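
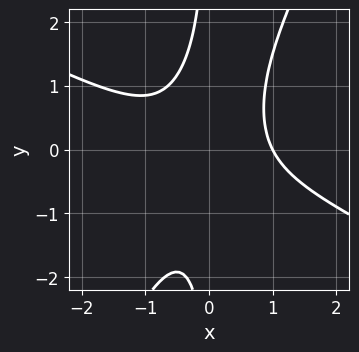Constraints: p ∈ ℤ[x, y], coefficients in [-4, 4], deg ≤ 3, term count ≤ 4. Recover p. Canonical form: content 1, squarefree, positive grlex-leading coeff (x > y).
(a) deg p = 3. The shape is more complex than any degree-2 curve.
(b) From the axis intercepts and sections: it misses every integer gridline on the y-axis; it meets the x-axis at x = 1 (among the integer gridlines).
(c) Solving for integer coefficients yields p as stated.

2*x^3 + 3*x^2*y - 2*x*y^2 - 2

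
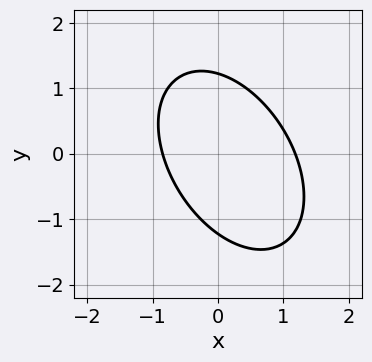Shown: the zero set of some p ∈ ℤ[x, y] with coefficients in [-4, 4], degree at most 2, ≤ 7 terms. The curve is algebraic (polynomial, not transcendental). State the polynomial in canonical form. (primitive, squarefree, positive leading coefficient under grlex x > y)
1. The degree is 2 — no degree-1 curve has this shape.
2. Matching integer coefficients to the picture gives p.

3*x^2 + 2*x*y + 2*y^2 - x - 3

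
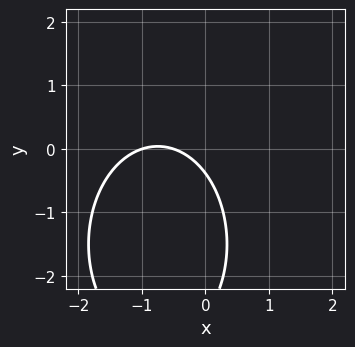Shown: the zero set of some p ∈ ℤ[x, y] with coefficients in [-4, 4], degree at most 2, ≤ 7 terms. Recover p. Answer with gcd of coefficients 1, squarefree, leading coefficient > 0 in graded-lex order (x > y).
2*x^2 + y^2 + 3*x + 3*y + 1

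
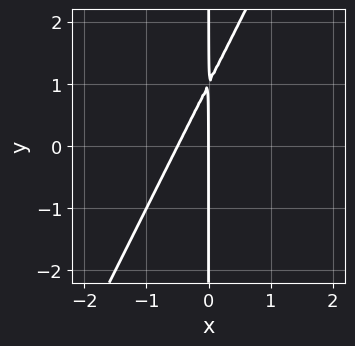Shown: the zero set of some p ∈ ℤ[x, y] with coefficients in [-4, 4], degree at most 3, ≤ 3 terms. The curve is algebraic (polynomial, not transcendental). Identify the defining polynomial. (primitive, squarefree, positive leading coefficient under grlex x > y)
2*x^2 - x*y + x

First, the degree is 2 — the shape is more complex than any degree-1 curve.
Next, reading off the gridlines: it meets the x-axis at x = 0 (among the integer gridlines); the visible y-axis segment lies entirely on the curve.
Finally, fitting integer coefficients to these (and the overall shape) gives p.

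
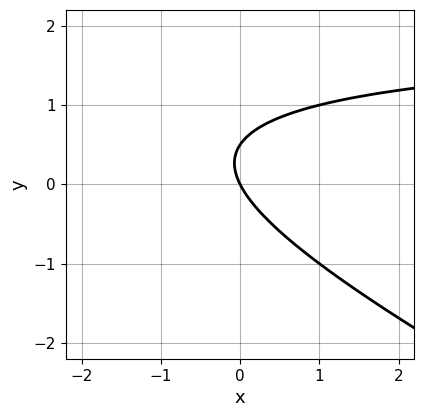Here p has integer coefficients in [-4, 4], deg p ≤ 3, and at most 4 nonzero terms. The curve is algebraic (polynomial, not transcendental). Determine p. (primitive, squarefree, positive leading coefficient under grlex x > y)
1. The degree is 2 — a generic line meets the curve in up to 2 points.
2. From the visible intercepts: it meets the x-axis at x = 0 (among the integer gridlines); one y-axis crossing is at y = 0.
3. Solving for integer coefficients yields p as stated.

x*y + 2*y^2 - 2*x - y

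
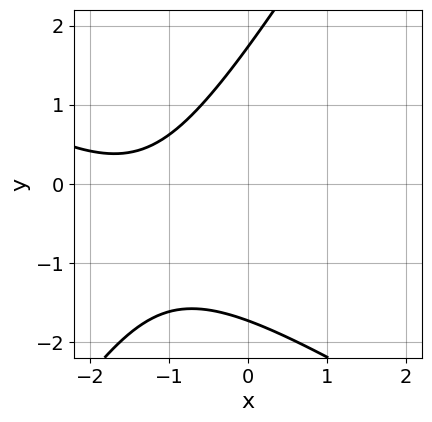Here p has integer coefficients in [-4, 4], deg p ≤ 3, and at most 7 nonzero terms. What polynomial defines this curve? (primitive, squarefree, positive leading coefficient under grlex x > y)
(a) deg p = 2.
(b) Against the integer gridlines: no x-intercept at any integer in the box.
(c) The integer polynomial consistent with all of this is the stated p.

x^2 + x*y - y^2 + 3*x + 3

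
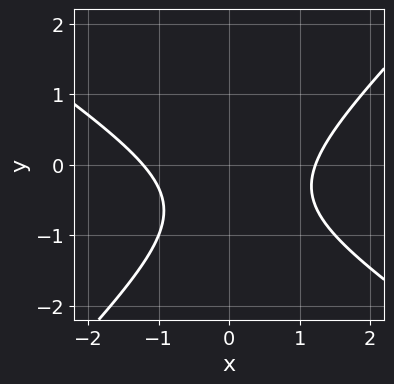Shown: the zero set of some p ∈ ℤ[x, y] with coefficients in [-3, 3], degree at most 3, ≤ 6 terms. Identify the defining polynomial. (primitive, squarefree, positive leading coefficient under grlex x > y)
(a) The degree is 2 — a generic line meets the curve in up to 2 points.
(b) Against the integer gridlines: the curve avoids every integer y-axis point in the box.
(c) Assembling these constraints gives the stated polynomial.

2*x^2 + x*y - 3*y^2 - 3*y - 3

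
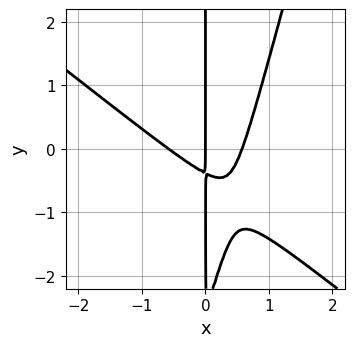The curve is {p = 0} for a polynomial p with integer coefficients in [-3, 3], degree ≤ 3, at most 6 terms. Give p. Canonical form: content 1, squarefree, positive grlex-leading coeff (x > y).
1. The degree is 3 — the shape is more complex than any degree-2 curve.
2. Checking where it meets the axes: it crosses the x-axis at the gridline x = 0; the visible y-axis segment lies entirely on the curve.
3. These observations pin down the coefficients.

3*x^3 + 3*x^2*y - x*y^2 - 3*x*y - x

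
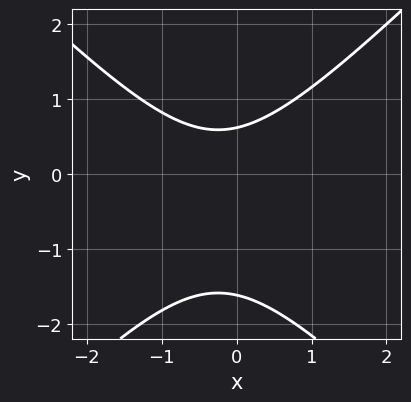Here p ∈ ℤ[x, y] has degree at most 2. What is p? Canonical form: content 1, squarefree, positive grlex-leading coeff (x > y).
2*x^2 - 2*y^2 + x - 2*y + 2

(a) deg p = 2.
(b) Observable constraints: the curve avoids every integer x-axis point in the box.
(c) Putting this together gives p.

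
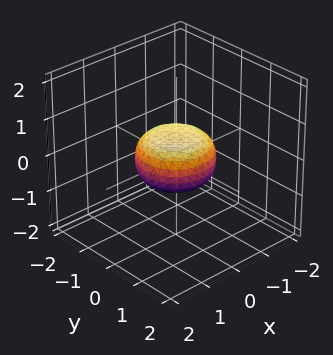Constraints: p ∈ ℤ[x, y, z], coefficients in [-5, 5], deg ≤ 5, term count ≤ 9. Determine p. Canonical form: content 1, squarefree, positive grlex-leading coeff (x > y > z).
First, the degree is 4 — the shape is more complex than any degree-3 surface.
Then, by symmetry, the z-axis is an axis of rotation, so x and y enter only as x² + y².
Then, from the axis intercepts and sections: a circular section at z = 0 has radius exactly 1; the x-axis gridline crossings are at x ∈ {-1, 1}.
Finally, matching integer coefficients to the picture gives p.

2*x^4 + 4*x^2*y^2 + 2*y^4 - x^2 - y^2 + 3*z^2 - 1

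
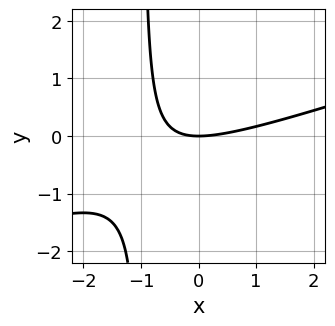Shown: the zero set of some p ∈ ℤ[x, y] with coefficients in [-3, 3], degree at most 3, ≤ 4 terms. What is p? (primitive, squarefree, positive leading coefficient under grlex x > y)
x^2 - 3*x*y - 3*y

1. The degree is 2 — the shape is more complex than any degree-1 curve.
2. Reading off the gridlines: it crosses the y-axis at the gridline y = 0; it crosses the x-axis at the gridline x = 0.
3. Solving for integer coefficients yields p as stated.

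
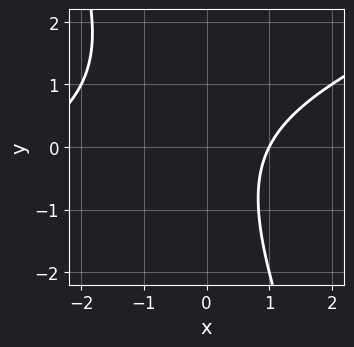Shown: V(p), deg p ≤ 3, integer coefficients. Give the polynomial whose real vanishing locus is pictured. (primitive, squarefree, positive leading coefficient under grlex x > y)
Degree: the shape is more complex than any degree-1 curve, so deg p = 2.
Against the integer gridlines: it meets the x-axis at x = 1 (among the integer gridlines); it misses every integer gridline on the y-axis.
Matching integer coefficients to the picture gives p.

x^2 - 2*x*y - y^2 + 2*x - 3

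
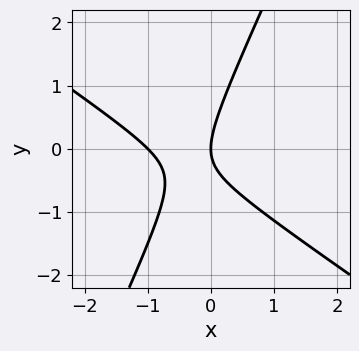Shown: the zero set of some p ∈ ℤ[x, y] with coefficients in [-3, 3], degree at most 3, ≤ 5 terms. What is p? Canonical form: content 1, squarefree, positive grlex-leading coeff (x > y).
(a) Degree: a generic line meets the curve in up to 2 points, so deg p = 2.
(b) From the visible intercepts: among the integer gridlines, it crosses the x-axis at x ∈ {-1, 0}; it meets the y-axis at y = 0 (among the integer gridlines).
(c) The integer polynomial consistent with all of this is the stated p.

3*x^2 + 3*x*y - 2*y^2 + 3*x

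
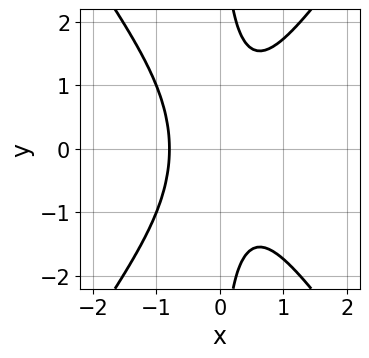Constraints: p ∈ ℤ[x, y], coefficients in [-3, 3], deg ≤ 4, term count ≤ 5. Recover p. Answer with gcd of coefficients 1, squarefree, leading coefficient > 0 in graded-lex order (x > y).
(a) deg p = 3. A generic line meets the curve in up to 3 points.
(b) Symmetries: the y ↦ −y reflection is a symmetry, so y appears only in even powers.
(c) From the visible intercepts: no y-intercept at any integer in the box.
(d) Together with the visible shape, these determine p as stated.

2*x^3 - x*y^2 + 1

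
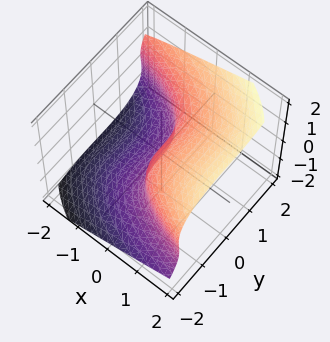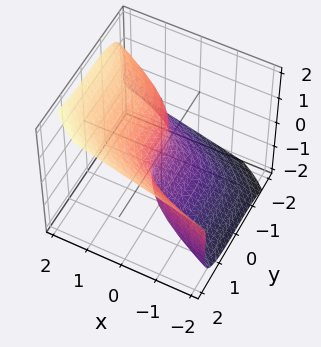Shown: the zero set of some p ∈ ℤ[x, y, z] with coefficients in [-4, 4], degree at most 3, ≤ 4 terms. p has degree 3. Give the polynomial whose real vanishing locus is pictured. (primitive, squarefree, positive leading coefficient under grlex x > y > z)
1. Degree: a generic line meets the surface in up to 3 points, so deg p = 3.
2. Against the integer gridlines: it crosses the z-axis at the gridline z = 0; one y-axis crossing is at y = 0; one x-axis crossing is at x = 0.
3. Putting this together gives p.

x*z^2 + y^3 - 2*z^3 + 3*x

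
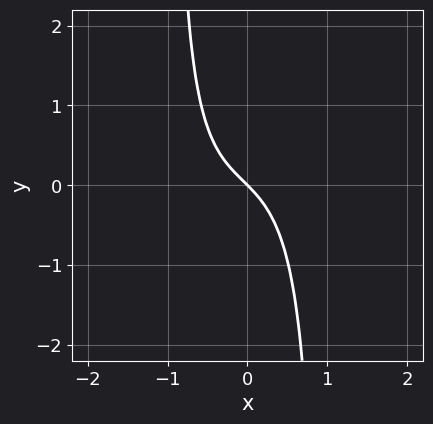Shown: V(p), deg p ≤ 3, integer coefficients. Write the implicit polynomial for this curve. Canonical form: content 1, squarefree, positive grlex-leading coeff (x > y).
3*x^3 - 3*x^2*y + x^2 + 3*x + 3*y

(a) The degree is 3 — a generic line meets the curve in up to 3 points.
(b) From the axis intercepts and sections: it meets the y-axis at y = 0 (among the integer gridlines); it crosses the x-axis at the gridline x = 0.
(c) The integer polynomial consistent with all of this is the stated p.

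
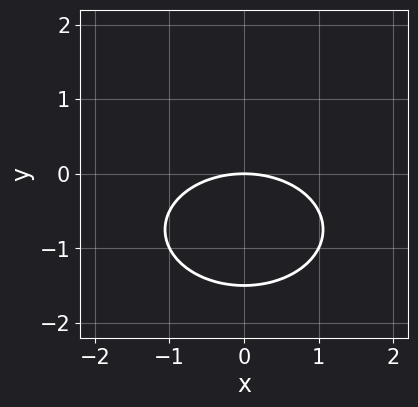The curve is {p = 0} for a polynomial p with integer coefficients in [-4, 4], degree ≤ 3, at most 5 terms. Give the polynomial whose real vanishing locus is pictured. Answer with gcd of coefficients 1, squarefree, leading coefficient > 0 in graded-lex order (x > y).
1. deg p = 2. A generic line meets the curve in up to 2 points.
2. Symmetries: the x ↦ −x reflection is a symmetry, so x appears only in even powers.
3. Observable constraints: it crosses the x-axis at the gridline x = 0; one y-axis crossing is at y = 0.
4. Together with the visible shape, these determine p as stated.

x^2 + 2*y^2 + 3*y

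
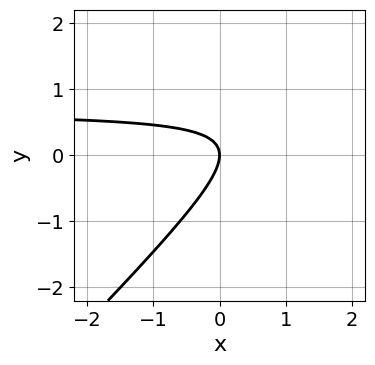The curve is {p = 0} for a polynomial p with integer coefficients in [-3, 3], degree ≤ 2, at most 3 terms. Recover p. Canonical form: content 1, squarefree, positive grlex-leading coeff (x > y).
Degree: the shape is more complex than any degree-1 curve, so deg p = 2.
Against the integer gridlines: it crosses the x-axis at the gridline x = 0; it crosses the y-axis at the gridline y = 0.
Solving for integer coefficients yields p as stated.

3*x*y - 3*y^2 - 2*x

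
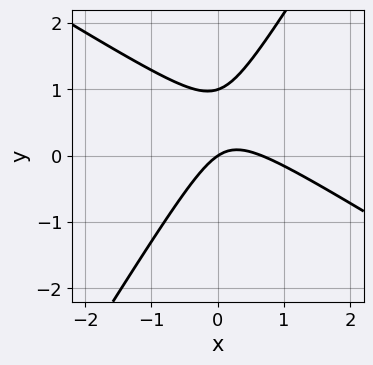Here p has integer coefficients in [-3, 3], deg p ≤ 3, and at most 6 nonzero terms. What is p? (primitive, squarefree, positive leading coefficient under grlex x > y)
(a) Degree: the shape is more complex than any degree-1 curve, so deg p = 2.
(b) Reading off the gridlines: the y-axis gridline crossings are at y ∈ {0, 1}; it meets the x-axis at x = 0 (among the integer gridlines).
(c) Putting this together gives p.

3*x^2 + 3*x*y - 3*y^2 - 2*x + 3*y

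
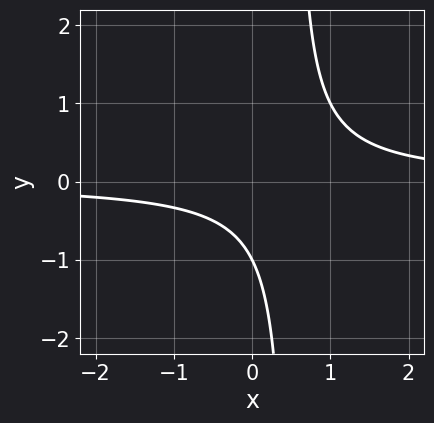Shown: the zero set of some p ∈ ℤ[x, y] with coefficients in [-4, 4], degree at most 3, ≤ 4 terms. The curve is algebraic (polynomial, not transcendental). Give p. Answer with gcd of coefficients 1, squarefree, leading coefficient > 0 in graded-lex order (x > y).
1. The degree is 2 — a generic line meets the curve in up to 2 points.
2. Reading off the gridlines: it misses every integer gridline on the x-axis; it crosses the y-axis at the gridline y = -1.
3. Together with the visible shape, these determine p as stated.

2*x*y - y - 1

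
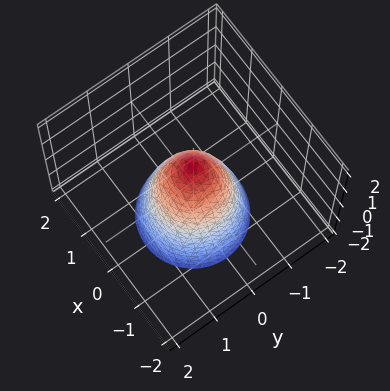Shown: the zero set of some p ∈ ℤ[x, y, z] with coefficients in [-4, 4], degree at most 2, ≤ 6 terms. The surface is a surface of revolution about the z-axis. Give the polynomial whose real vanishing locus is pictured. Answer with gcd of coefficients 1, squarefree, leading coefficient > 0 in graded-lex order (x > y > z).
2*x^2 + 2*y^2 + z - 1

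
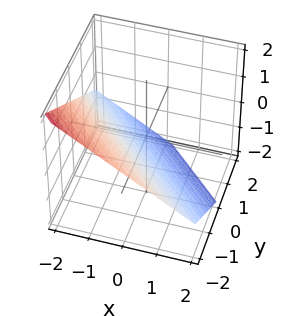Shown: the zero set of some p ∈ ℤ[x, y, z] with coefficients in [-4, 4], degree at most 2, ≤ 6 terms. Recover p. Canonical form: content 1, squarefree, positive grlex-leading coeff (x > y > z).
2*x + 2*y + 3*z + 2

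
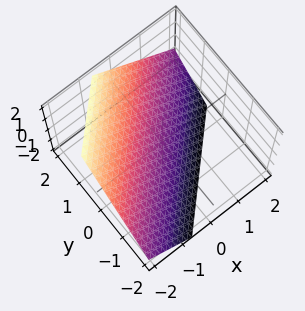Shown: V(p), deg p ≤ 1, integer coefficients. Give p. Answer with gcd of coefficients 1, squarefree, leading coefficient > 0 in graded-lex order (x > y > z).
deg p = 1. Every cross-section is a straight line — this is a plane.
Solving for integer coefficients yields p as stated.

3*x - 3*y + 3*z + 2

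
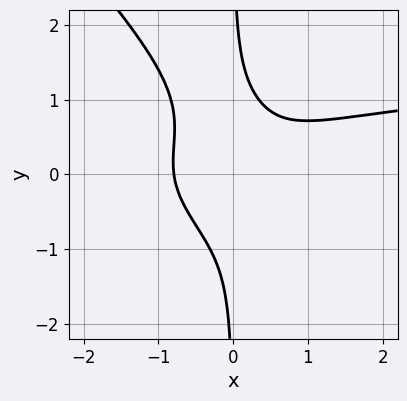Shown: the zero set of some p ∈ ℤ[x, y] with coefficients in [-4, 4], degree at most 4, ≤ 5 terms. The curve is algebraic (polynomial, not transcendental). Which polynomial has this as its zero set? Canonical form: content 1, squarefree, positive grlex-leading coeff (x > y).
x^3*y + 3*x^2*y^2 + 2*x*y^3 - 2*x^3 - 1

deg p = 4. No degree-3 curve has this shape.
Reading off the gridlines: it misses every integer gridline on the y-axis.
These observations pin down the coefficients.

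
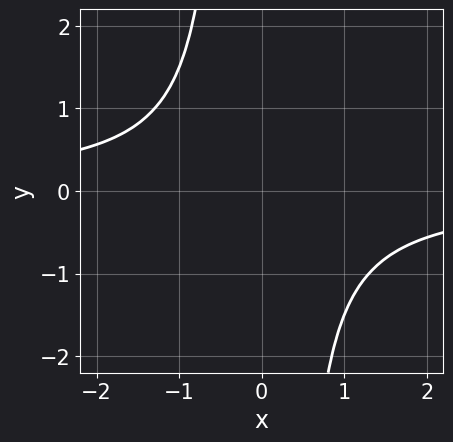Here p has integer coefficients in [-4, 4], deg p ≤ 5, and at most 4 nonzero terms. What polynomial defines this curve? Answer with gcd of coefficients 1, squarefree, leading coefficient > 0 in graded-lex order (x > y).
(a) deg p = 4. The shape is more complex than any degree-3 curve.
(b) From the axis intercepts and sections: the curve avoids every integer y-axis point in the box; no x-intercept at any integer in the box.
(c) Assembling these constraints gives the stated polynomial.

2*x^3*y + 2*x^2 + 1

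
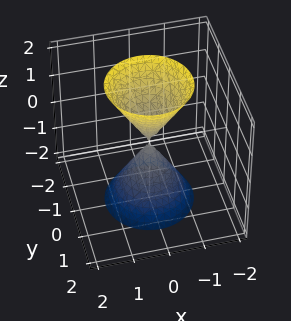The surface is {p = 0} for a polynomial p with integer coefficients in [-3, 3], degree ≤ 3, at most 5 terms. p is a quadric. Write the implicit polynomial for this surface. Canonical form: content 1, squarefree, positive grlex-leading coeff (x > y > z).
1. I count 2 distinct pieces. They look like related sheets of one shape, so recover p as a whole.
2. The degree is 2 — a double cone through the origin; a quadric.
3. Symmetries: it's symmetric under z → −z, forcing even powers of z; every cross-section ⟂ z is a circle, so x, y appear only via x² + y².
4. Observable constraints: it crosses the x-axis at the gridline x = 0; it crosses the y-axis at the gridline y = 0.
5. The integer polynomial consistent with all of this is the stated p.

3*x^2 + 3*y^2 - z^2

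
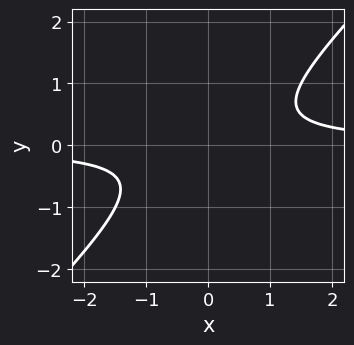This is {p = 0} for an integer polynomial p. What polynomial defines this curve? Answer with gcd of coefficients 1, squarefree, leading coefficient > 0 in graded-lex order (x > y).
The degree is 2 — no degree-1 curve has this shape.
From the axis intercepts and sections: no y-intercept at any integer in the box; no x-intercept at any integer in the box.
These observations pin down the coefficients.

2*x*y - 2*y^2 - 1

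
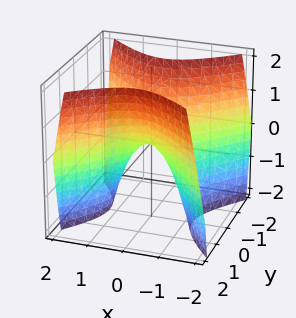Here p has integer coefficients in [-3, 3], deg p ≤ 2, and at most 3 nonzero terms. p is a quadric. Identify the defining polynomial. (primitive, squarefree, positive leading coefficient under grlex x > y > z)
3*x^2 - 3*y^2 + 2*z

First, the degree is 2 — a hyperbolic paraboloid; a quadric.
Then, symmetries: mirror symmetry y ↦ −y ⇒ only even powers of y; it's symmetric under x → −x, forcing even powers of x.
Then, reading off the gridlines: one x-axis crossing is at x = 0; it crosses the z-axis at the gridline z = 0; one y-axis crossing is at y = 0.
Finally, putting this together gives p.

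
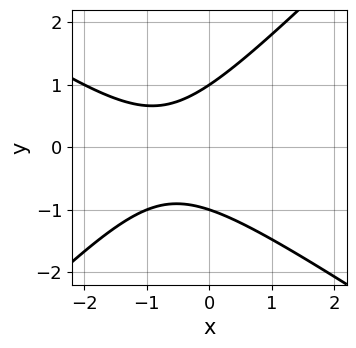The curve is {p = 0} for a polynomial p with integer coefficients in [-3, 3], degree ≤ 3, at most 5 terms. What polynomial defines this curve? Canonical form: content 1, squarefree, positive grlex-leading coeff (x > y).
Degree: a generic line meets the curve in up to 2 points, so deg p = 2.
Against the integer gridlines: among the integer gridlines, it crosses the y-axis at y ∈ {-1, 1}; it misses every integer gridline on the x-axis.
Assembling these constraints gives the stated polynomial.

2*x^2 + x*y - 3*y^2 + 3*x + 3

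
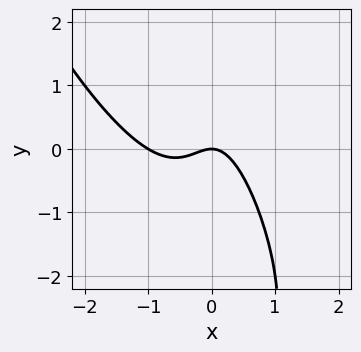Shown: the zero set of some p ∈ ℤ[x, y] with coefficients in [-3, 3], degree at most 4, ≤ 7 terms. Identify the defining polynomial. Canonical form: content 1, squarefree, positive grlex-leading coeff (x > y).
3*x^3 + 3*x^2*y + x*y^2 + 3*x^2 + 2*y

First, the degree is 3 — no degree-2 curve has this shape.
Then, against the integer gridlines: it crosses the y-axis at the gridline y = 0; the x-axis gridline crossings are at x ∈ {-1, 0}.
Finally, solving for integer coefficients yields p as stated.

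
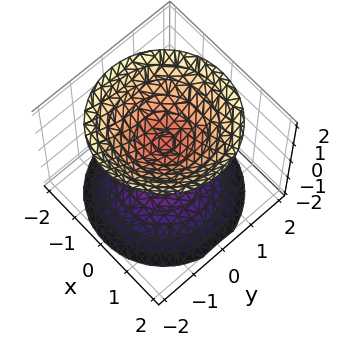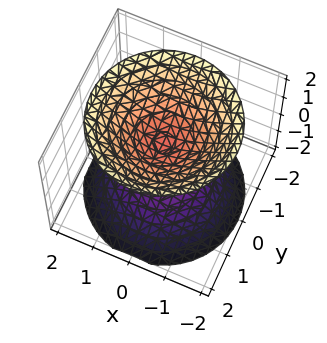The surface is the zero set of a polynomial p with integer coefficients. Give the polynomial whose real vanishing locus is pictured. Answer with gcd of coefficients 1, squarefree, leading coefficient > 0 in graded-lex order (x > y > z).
2*x^2 + 2*y^2 - 2*z^2 + 1

1. The picture has 2 separate pieces. Treating them together as one polynomial.
2. deg p = 2. Two sheets facing apart; a quadric.
3. Symmetries: the z ↦ −z reflection is a symmetry, so z appears only in even powers; the surface is invariant under rotation about z: p = q(x² + y², z).
4. From the axis intercepts and sections: no y-intercept at any integer in the box; the surface avoids every integer x-axis point in the box; a circular section at z = -1 has radius between 0 and 1.
5. Solving for integer coefficients yields p as stated.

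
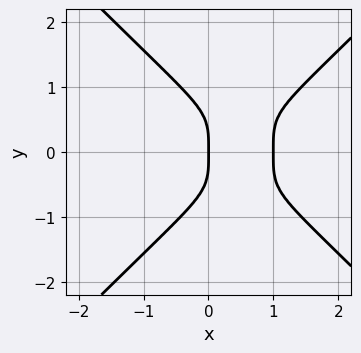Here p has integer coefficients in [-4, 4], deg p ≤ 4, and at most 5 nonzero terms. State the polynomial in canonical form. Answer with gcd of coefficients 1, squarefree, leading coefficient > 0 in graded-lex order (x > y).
1. The degree is 4 — no degree-3 curve has this shape.
2. Symmetries: it's symmetric under y → −y, forcing even powers of y.
3. From the visible intercepts: it crosses the y-axis at the gridline y = 0; the x-axis gridline crossings are at x ∈ {0, 1}.
4. These observations pin down the coefficients.

x^4 - y^4 - 2*x^3 + 2*x^2 - x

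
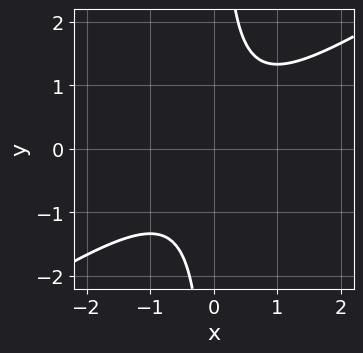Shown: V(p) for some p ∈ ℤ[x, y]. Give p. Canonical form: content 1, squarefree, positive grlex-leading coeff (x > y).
(a) Degree: a generic line meets the curve in up to 2 points, so deg p = 2.
(b) Checking where it meets the axes: no y-intercept at any integer in the box; the curve avoids every integer x-axis point in the box.
(c) Solving for integer coefficients yields p as stated.

2*x^2 - 3*x*y + 2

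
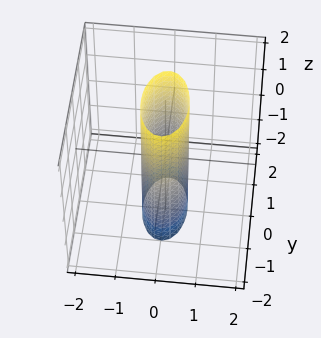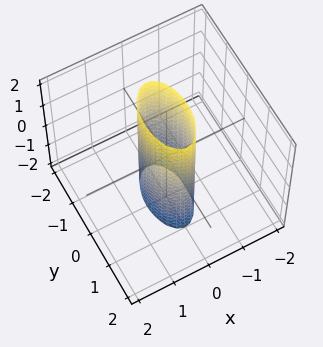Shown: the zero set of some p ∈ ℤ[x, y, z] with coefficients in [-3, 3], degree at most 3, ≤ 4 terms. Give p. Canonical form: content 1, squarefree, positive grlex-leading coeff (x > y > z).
3*x^2 + y^2 - 1

(a) Degree: constant cross-section along one axis; a quadric, so deg p = 2.
(b) Symmetries: mirror symmetry y ↦ −y ⇒ only even powers of y; it's symmetric under x → −x, forcing even powers of x; mirror symmetry z ↦ −z ⇒ only even powers of z.
(c) Observable constraints: it misses every integer gridline on the z-axis; among the integer gridlines, it crosses the y-axis at y ∈ {-1, 1}.
(d) Putting this together gives p.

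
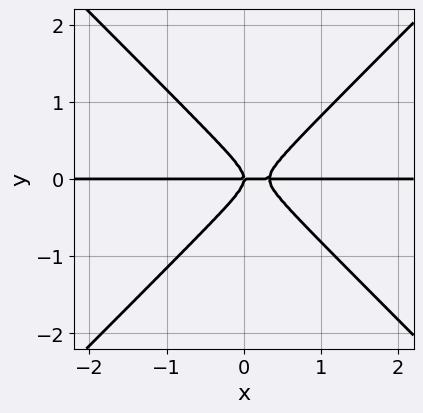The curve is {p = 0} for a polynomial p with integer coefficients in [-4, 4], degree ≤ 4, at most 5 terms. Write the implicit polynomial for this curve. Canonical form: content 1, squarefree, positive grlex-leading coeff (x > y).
(a) deg p = 3. No degree-2 curve has this shape.
(b) Against the integer gridlines: the visible x-axis segment lies entirely on the curve; one y-axis crossing is at y = 0.
(c) Together with the visible shape, these determine p as stated.

3*x^2*y - 3*y^3 - x*y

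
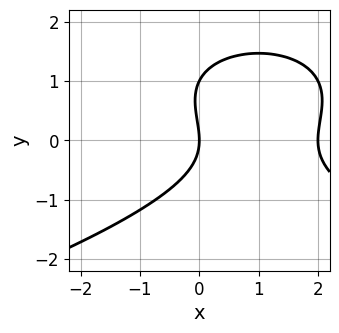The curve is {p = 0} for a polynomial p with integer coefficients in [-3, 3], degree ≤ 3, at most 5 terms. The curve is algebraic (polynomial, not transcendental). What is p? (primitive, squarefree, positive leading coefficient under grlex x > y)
y^3 + x^2 - y^2 - 2*x

First, deg p = 3.
Then, reading off the gridlines: among the integer gridlines, it crosses the x-axis at x ∈ {0, 2}; the y-axis gridline crossings are at y ∈ {0, 1}.
Finally, putting this together gives p.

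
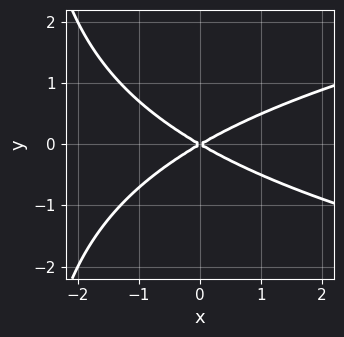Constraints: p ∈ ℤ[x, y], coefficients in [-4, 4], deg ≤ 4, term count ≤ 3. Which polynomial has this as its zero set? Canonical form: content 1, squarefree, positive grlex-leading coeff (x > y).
1. The degree is 3 — the shape is more complex than any degree-2 curve.
2. Symmetries: mirror symmetry y ↦ −y ⇒ only even powers of y.
3. Checking where it meets the axes: one x-axis crossing is at x = 0; it meets the y-axis at y = 0 (among the integer gridlines).
4. Together with the visible shape, these determine p as stated.

x*y^2 - x^2 + 3*y^2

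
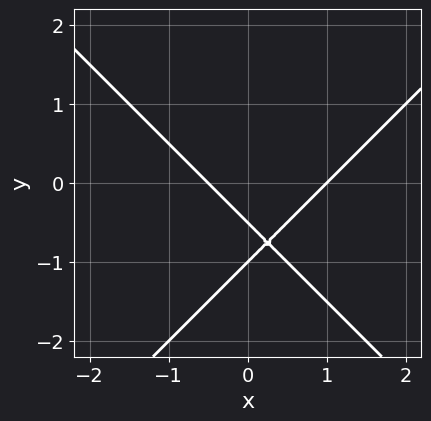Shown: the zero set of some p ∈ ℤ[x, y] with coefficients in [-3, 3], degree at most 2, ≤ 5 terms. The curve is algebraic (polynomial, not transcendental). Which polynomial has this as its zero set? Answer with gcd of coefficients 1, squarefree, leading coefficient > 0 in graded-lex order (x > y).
Degree: the shape is more complex than any degree-1 curve, so deg p = 2.
From the axis intercepts and sections: it crosses the y-axis at the gridline y = -1; it crosses the x-axis at the gridline x = 1.
Matching integer coefficients to the picture gives p.

2*x^2 - 2*y^2 - x - 3*y - 1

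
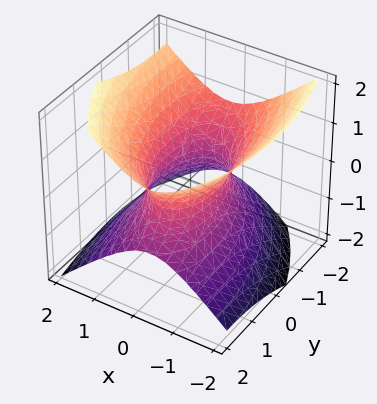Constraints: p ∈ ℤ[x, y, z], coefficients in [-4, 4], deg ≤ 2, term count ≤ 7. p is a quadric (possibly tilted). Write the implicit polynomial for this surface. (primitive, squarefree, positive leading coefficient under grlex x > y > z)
3*x^2 + x*y + y^2 + y*z - 3*z^2 - 2

deg p = 2. A generic line meets the surface in up to 2 points.
Observable constraints: no z-intercept at any integer in the box.
These observations pin down the coefficients.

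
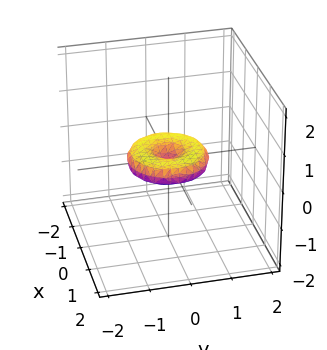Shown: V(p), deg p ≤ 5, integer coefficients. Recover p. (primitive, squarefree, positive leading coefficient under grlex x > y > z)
x^4 + 2*x^2*y^2 + y^4 - x^2 - y^2 + 3*z^2

deg p = 4. The shape is more complex than any degree-3 surface.
Symmetries: every cross-section ⟂ z is a circle, so x, y appear only via x² + y².
From the visible intercepts: among the integer gridlines, it crosses the y-axis at y ∈ {-1, 0, 1}; one z-axis crossing is at z = 0.
Together with the visible shape, these determine p as stated. Check: (1, 0, 0) on the x-axis lies on the surface, and p(1, 0, 0) = 0. ✓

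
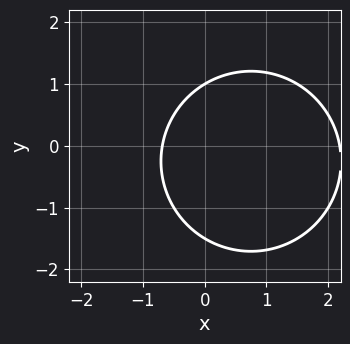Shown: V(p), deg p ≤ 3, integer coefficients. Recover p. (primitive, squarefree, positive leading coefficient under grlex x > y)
First, degree: a generic line meets the curve in up to 2 points, so deg p = 2.
Next, from the visible intercepts: one y-axis crossing is at y = 1.
Finally, fitting integer coefficients to these (and the overall shape) gives p.

2*x^2 + 2*y^2 - 3*x + y - 3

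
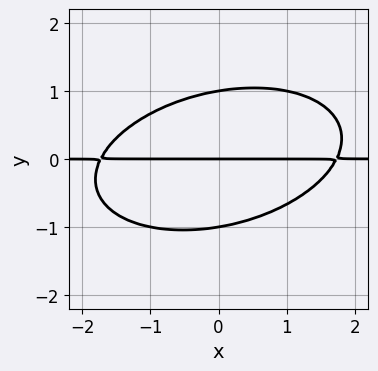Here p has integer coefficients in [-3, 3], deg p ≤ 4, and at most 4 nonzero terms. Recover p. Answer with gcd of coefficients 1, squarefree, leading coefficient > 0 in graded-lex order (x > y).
First, degree: a generic line meets the curve in up to 3 points, so deg p = 3.
Then, from the axis intercepts and sections: the visible x-axis segment lies entirely on the curve; among the integer gridlines, it crosses the y-axis at y ∈ {-1, 0, 1}.
Finally, matching integer coefficients to the picture gives p.

x^2*y - x*y^2 + 3*y^3 - 3*y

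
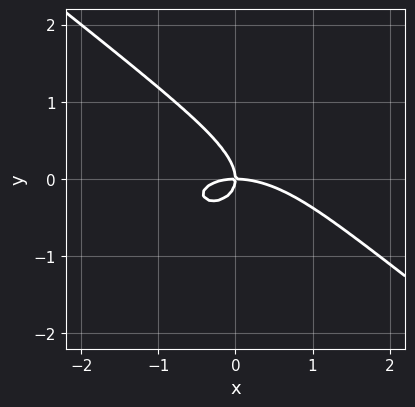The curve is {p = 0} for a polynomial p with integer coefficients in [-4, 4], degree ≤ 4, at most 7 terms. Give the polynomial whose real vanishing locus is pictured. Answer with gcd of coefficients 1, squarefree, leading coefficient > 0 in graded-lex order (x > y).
x^3 + x^2*y + 2*x*y^2 + 3*y^3 + 2*x*y

The degree is 3 — the shape is more complex than any degree-2 curve.
Reading off the gridlines: one x-axis crossing is at x = 0; it crosses the y-axis at the gridline y = 0.
Solving for integer coefficients yields p as stated.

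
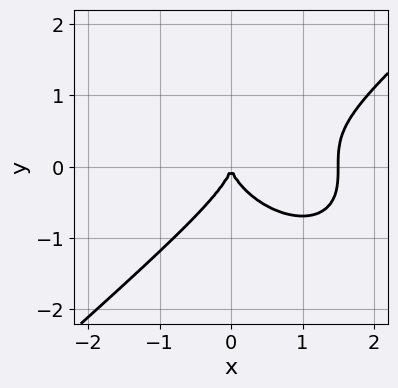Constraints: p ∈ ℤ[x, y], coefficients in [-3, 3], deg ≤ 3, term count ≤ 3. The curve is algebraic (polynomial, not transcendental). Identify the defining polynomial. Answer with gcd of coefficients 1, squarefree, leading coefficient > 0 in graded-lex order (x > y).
2*x^3 - 3*y^3 - 3*x^2

First, degree: no degree-2 curve has this shape, so deg p = 3.
Then, observable constraints: one y-axis crossing is at y = 0; one x-axis crossing is at x = 0.
Finally, fitting integer coefficients to these (and the overall shape) gives p.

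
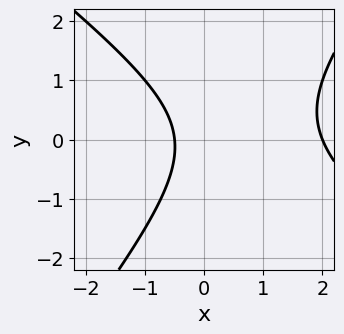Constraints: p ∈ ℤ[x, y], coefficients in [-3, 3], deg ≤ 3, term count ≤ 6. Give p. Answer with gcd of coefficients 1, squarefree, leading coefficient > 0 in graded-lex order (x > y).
2*x^2 + x*y - 2*y^2 - 3*x - 2

First, degree: a generic line meets the curve in up to 2 points, so deg p = 2.
Then, from the visible intercepts: one x-axis crossing is at x = 2; no y-intercept at any integer in the box.
Finally, putting this together gives p.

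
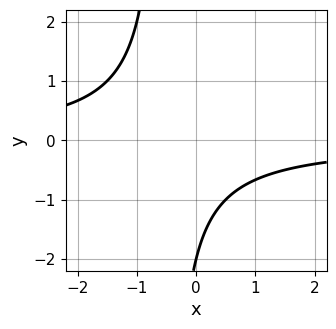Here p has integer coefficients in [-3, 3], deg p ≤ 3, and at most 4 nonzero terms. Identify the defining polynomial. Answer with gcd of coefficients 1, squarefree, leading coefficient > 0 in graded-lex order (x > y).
2*x*y + y + 2

First, deg p = 2. The shape is more complex than any degree-1 curve.
Then, from the axis intercepts and sections: it meets the y-axis at y = -2 (among the integer gridlines); the curve avoids every integer x-axis point in the box.
Finally, these observations pin down the coefficients.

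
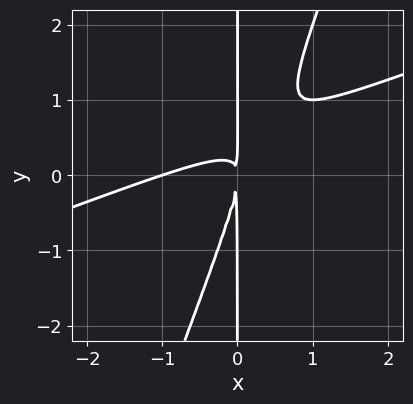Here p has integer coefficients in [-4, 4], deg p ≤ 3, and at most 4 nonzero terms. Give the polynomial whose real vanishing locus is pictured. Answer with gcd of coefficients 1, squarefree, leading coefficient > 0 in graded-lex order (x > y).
x^3 - 3*x^2*y + x*y^2 + x^2

1. The degree is 3 — no degree-2 curve has this shape.
2. From the visible intercepts: every point of the y-axis in the box is on the curve; one x-axis crossing is at x = -1.
3. Solving for integer coefficients yields p as stated.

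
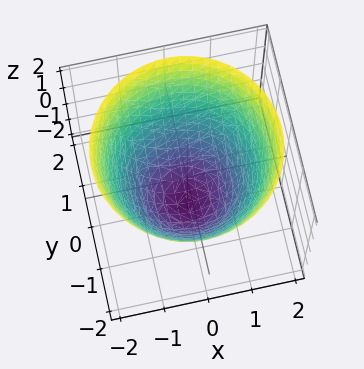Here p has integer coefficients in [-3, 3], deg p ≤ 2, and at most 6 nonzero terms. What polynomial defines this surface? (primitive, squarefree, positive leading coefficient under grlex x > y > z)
The degree is 2 — no degree-1 surface has this shape.
Symmetries: the surface is invariant under rotation about z: p = q(x² + y², z).
From the axis intercepts and sections: it crosses the z-axis at the gridline z = -2; a circular section at z = 0 has radius between 1 and 2.
Matching integer coefficients to the picture gives p.

x^2 + y^2 - z - 2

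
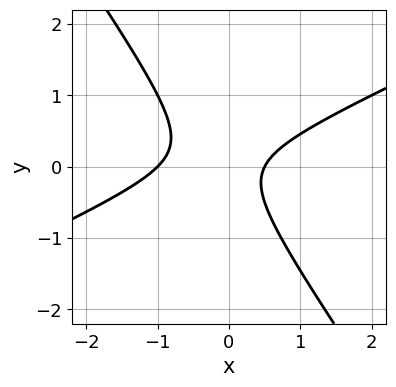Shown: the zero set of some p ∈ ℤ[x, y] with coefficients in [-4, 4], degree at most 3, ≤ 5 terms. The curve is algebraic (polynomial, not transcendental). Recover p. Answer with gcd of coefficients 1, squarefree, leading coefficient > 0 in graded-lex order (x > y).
First, the degree is 2 — no degree-1 curve has this shape.
Then, checking where it meets the axes: it meets the x-axis at x = -1 (among the integer gridlines); it misses every integer gridline on the y-axis.
Finally, the integer polynomial consistent with all of this is the stated p.

2*x^2 - 3*x*y - 3*y^2 + x - 1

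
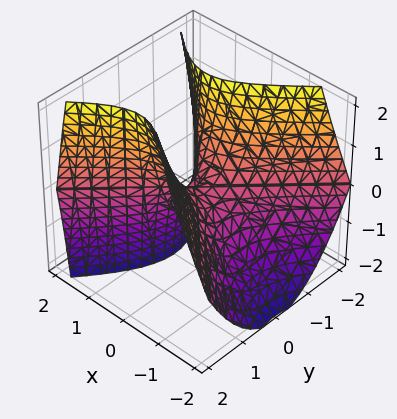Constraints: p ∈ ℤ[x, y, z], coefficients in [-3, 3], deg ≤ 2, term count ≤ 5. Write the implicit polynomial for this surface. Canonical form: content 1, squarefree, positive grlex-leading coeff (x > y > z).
1. The degree is 2 — a generic line meets the surface in up to 2 points.
2. Reading off the gridlines: it crosses the z-axis at the gridline z = 0; it crosses the x-axis at the gridline x = 0; one y-axis crossing is at y = 0.
3. Together with the visible shape, these determine p as stated.

3*x^2 - 2*x*z - 3*y^2 + 2*z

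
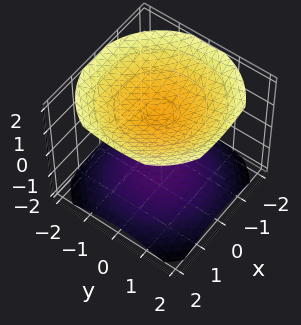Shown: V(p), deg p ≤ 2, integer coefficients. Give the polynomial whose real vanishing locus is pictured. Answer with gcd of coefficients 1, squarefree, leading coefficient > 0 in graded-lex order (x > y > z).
x^2 + y^2 - 2*z^2 + 3

The picture has 2 separate pieces. They look like related sheets of one shape, so recover p as a whole.
The degree is 2 — two sheets facing apart; a quadric.
Symmetries: the z ↦ −z reflection is a symmetry, so z appears only in even powers; the surface is invariant under rotation about z: p = q(x² + y², z).
Reading off the gridlines: no y-intercept at any integer in the box; the surface avoids every integer x-axis point in the box.
Putting this together gives p.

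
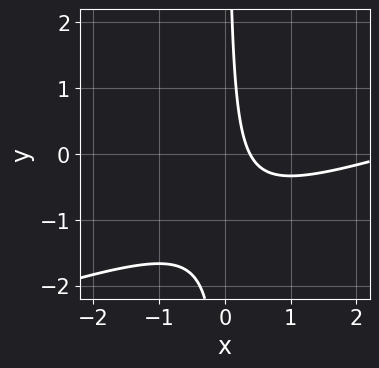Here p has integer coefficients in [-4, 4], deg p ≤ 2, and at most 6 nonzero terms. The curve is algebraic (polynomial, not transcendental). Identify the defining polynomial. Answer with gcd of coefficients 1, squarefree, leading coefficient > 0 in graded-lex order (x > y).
x^2 - 3*x*y - 3*x + 1

The degree is 2 — no degree-1 curve has this shape.
Reading off the gridlines: it misses every integer gridline on the y-axis.
Putting this together gives p.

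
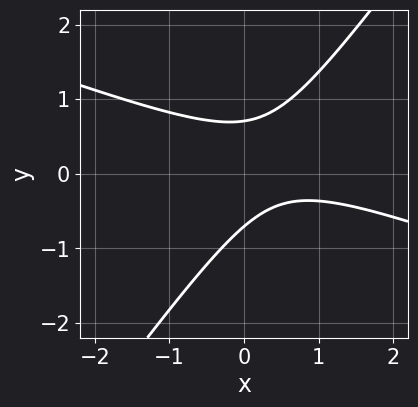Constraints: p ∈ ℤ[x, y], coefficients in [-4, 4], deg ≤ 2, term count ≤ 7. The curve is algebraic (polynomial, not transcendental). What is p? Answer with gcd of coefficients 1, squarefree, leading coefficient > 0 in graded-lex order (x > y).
x^2 + 2*x*y - 2*y^2 - x + 1

First, deg p = 2. No degree-1 curve has this shape.
Then, from the axis intercepts and sections: it misses every integer gridline on the x-axis.
Finally, fitting integer coefficients to these (and the overall shape) gives p.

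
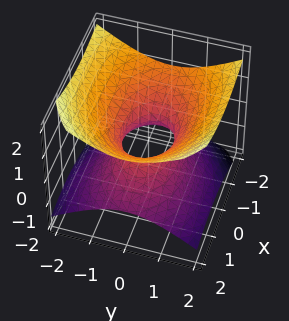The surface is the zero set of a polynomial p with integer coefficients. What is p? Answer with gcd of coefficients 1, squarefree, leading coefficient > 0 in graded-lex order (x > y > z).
First, deg p = 2.
Then, checking where it meets the axes: the surface avoids every integer z-axis point in the box; among the integer gridlines, it crosses the x-axis at x ∈ {-1, 1}.
Finally, matching integer coefficients to the picture gives p.

x^2 + x*z + 2*y^2 - 3*z^2 - 1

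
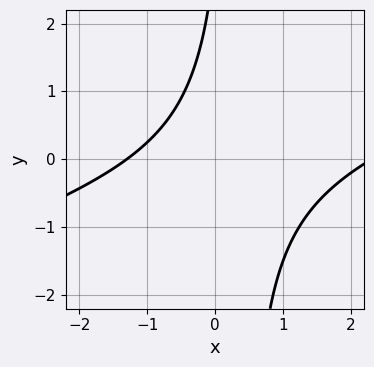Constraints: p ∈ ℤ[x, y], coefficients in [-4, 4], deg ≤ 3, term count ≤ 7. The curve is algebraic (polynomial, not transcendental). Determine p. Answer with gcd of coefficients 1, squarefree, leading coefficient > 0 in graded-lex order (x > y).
(a) Degree: no degree-1 curve has this shape, so deg p = 2.
(b) From the axis intercepts and sections: no y-intercept at any integer in the box.
(c) These observations pin down the coefficients.

x^2 - 3*x*y - x + y - 3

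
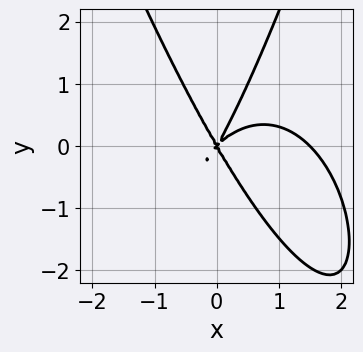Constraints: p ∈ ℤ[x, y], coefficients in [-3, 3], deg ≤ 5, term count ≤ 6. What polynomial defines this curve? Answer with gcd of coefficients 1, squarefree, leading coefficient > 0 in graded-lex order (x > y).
2*x^4 - 3*x^3 + 3*x^2*y + x*y^2 - y^3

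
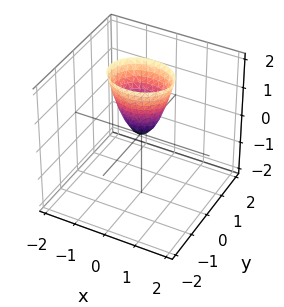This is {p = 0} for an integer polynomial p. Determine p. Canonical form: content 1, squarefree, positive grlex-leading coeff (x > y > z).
2*x^2 + 3*y^2 - z

(a) The degree is 2 — a paraboloid; a quadric.
(b) Symmetries: the y ↦ −y reflection is a symmetry, so y appears only in even powers; it's symmetric under x → −x, forcing even powers of x.
(c) From the axis intercepts and sections: it meets the z-axis at z = 0 (among the integer gridlines); it crosses the y-axis at the gridline y = 0; it crosses the x-axis at the gridline x = 0.
(d) Together with the visible shape, these determine p as stated.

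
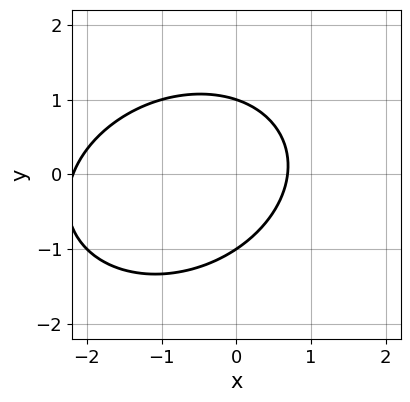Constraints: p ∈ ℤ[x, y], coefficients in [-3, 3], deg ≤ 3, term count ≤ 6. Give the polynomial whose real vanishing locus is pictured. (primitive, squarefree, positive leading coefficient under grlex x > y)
(a) The degree is 2 — a generic line meets the curve in up to 2 points.
(b) Against the integer gridlines: among the integer gridlines, it crosses the y-axis at y ∈ {-1, 1}.
(c) Fitting integer coefficients to these (and the overall shape) gives p.

2*x^2 - x*y + 3*y^2 + 3*x - 3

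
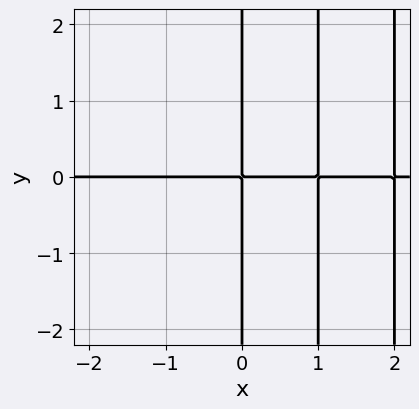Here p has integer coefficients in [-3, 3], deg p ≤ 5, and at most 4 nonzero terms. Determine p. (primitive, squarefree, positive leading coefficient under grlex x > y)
First, the degree is 4 — a generic line meets the curve in up to 4 points.
Next, against the integer gridlines: the visible y-axis segment lies entirely on the curve; every point of the x-axis in the box is on the curve.
Finally, these observations pin down the coefficients.

x^3*y - 3*x^2*y + 2*x*y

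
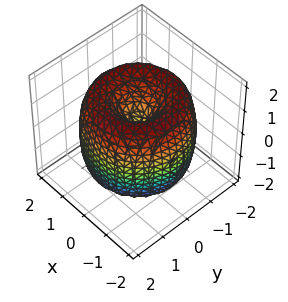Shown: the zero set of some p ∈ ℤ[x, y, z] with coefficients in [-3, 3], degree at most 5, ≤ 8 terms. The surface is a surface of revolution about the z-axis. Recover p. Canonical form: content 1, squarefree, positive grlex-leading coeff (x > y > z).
1. The degree is 4 — the shape is more complex than any degree-3 surface.
2. Symmetries: the surface is invariant under rotation about z: p = q(x² + y², z).
3. From the axis intercepts and sections: a circular section at z = 0 has radius between 1 and 2; it crosses the y-axis at the gridline y = 0; one x-axis crossing is at x = 0.
4. Solving for integer coefficients yields p as stated.

x^4 + 2*x^2*y^2 + y^4 - 3*x^2 - 3*y^2 + z^2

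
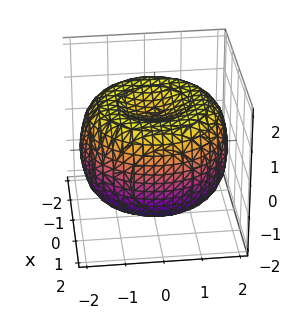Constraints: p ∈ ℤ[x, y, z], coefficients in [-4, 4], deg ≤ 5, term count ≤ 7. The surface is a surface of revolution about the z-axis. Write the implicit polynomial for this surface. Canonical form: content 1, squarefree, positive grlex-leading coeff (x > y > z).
x^4 + 2*x^2*y^2 + y^4 - 3*x^2 - 3*y^2 + 3*z^2 - 3

The degree is 4 — no degree-3 surface has this shape.
By symmetry, the surface is invariant under rotation about z: p = q(x² + y², z).
From the visible intercepts: a circular section at z = 0 has radius between 1 and 2; among the integer gridlines, it crosses the z-axis at z ∈ {-1, 1}.
Putting this together gives p.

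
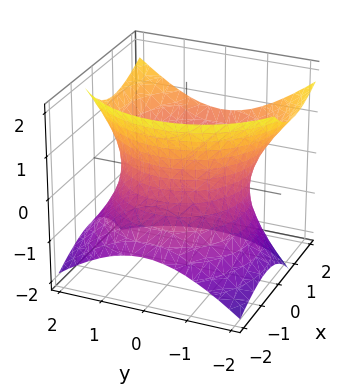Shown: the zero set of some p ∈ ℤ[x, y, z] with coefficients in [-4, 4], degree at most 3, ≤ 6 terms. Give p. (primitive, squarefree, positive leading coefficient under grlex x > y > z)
The degree is 2 — no degree-1 surface has this shape.
Reading off the gridlines: the surface avoids every integer z-axis point in the box.
Assembling these constraints gives the stated polynomial.

x^2 - x*z + y^2 - z^2 - 2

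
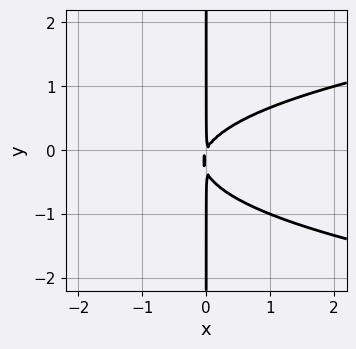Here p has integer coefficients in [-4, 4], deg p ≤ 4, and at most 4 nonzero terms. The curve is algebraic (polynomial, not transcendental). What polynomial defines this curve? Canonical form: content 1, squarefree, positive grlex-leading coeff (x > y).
3*x*y^2 - 2*x^2 + x*y

(a) Degree: no degree-2 curve has this shape, so deg p = 3.
(b) Against the integer gridlines: the visible y-axis segment lies entirely on the curve.
(c) Assembling these constraints gives the stated polynomial.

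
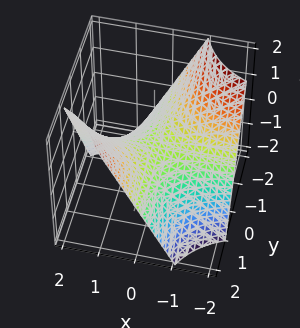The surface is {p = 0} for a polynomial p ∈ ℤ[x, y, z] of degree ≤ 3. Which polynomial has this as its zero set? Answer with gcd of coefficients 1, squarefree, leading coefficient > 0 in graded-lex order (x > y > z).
x*y - z

(a) Degree: a hyperbolic paraboloid; a quadric, so deg p = 2.
(b) From the visible intercepts: it crosses the z-axis at the gridline z = 0; the visible y-axis segment lies entirely on the surface; the visible x-axis segment lies entirely on the surface.
(c) Together with the visible shape, these determine p as stated.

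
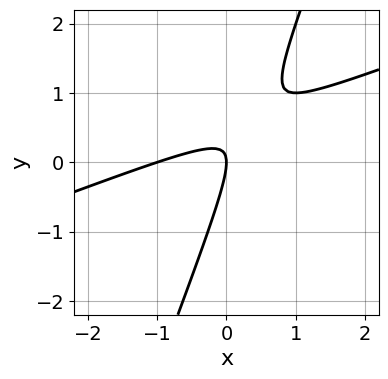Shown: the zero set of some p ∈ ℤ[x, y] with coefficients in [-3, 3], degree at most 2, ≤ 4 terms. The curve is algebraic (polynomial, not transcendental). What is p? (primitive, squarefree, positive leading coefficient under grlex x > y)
x^2 - 3*x*y + y^2 + x

(a) deg p = 2. No degree-1 curve has this shape.
(b) Against the integer gridlines: it meets the y-axis at y = 0 (among the integer gridlines); among the integer gridlines, it crosses the x-axis at x ∈ {-1, 0}.
(c) Assembling these constraints gives the stated polynomial.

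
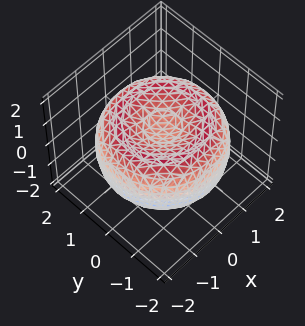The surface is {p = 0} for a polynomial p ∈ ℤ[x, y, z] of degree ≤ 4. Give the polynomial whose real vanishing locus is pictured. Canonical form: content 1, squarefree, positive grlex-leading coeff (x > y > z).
x^4 + 2*x^2*y^2 + y^4 - 3*x^2 - 3*y^2 + 3*z^2 - 1

deg p = 4.
Symmetries: every cross-section ⟂ z is a circle, so x, y appear only via x² + y².
Checking where it meets the axes: a circular section at z = 1 has radius exactly 1.
Assembling these constraints gives the stated polynomial.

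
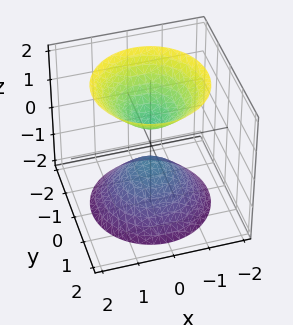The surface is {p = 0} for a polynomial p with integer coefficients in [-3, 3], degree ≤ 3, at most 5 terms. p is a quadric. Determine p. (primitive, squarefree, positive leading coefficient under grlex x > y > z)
3*x^2 + 3*y^2 - 2*z^2 + 1

1. There are 2 components.
2. The degree is 2 — two separate bowl-shaped sheets opening away from each other; a quadric.
3. Symmetries: rotational symmetry about the z-axis ⇒ p depends on x, y only through x² + y²; mirror symmetry z ↦ −z ⇒ only even powers of z.
4. Reading off the gridlines: a circular section at z = 1 has radius between 0 and 1; no y-intercept at any integer in the box; it misses every integer gridline on the x-axis.
5. Together with the visible shape, these determine p as stated.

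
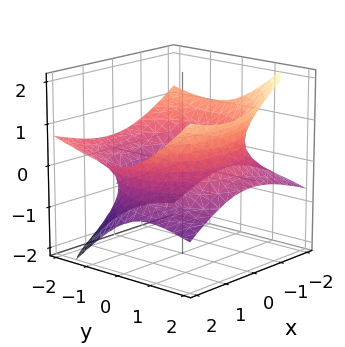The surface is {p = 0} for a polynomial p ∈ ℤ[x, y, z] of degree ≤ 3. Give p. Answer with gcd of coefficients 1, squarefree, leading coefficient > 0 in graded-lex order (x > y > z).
First, the degree is 2 — no degree-1 surface has this shape.
Then, from the axis intercepts and sections: it misses every integer gridline on the z-axis.
Finally, the integer polynomial consistent with all of this is the stated p.

x^2 - x*z + y^2 + 2*y*z - 3*z^2 - 3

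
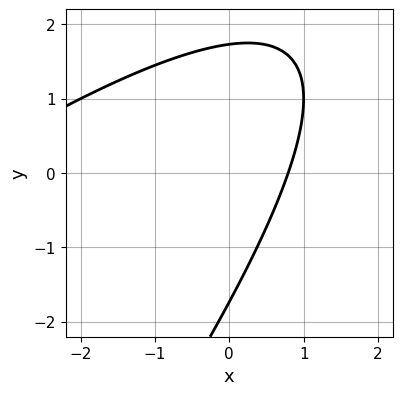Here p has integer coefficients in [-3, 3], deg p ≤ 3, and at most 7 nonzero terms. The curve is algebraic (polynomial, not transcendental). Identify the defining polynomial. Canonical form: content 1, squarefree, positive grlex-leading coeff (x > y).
x^2 - 2*x*y + y^2 + 3*x - 3

(a) The degree is 2 — a generic line meets the curve in up to 2 points.
(b) Putting this together gives p.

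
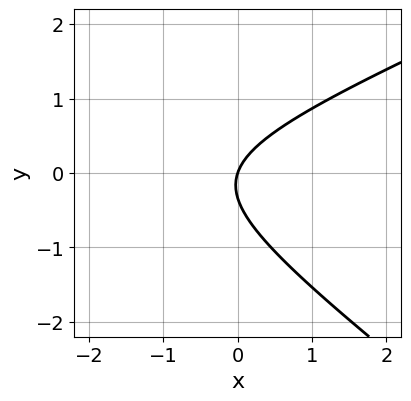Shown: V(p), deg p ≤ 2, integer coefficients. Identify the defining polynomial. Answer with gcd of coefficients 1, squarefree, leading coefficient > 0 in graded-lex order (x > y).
First, degree: a generic line meets the curve in up to 2 points, so deg p = 2.
Then, observable constraints: one y-axis crossing is at y = 0; it crosses the x-axis at the gridline x = 0.
Finally, putting this together gives p.

x^2 - x*y - 3*y^2 + 3*x - y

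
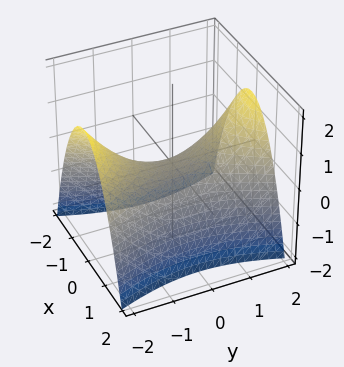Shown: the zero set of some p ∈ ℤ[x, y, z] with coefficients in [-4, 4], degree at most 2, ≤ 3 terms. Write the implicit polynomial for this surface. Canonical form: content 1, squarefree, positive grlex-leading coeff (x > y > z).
3*x^2 - y^2 + 3*z

The degree is 2 — a saddle surface; a quadric.
Symmetries: the x ↦ −x reflection is a symmetry, so x appears only in even powers; mirror symmetry y ↦ −y ⇒ only even powers of y.
Checking where it meets the axes: it crosses the y-axis at the gridline y = 0; it crosses the x-axis at the gridline x = 0.
Fitting integer coefficients to these (and the overall shape) gives p.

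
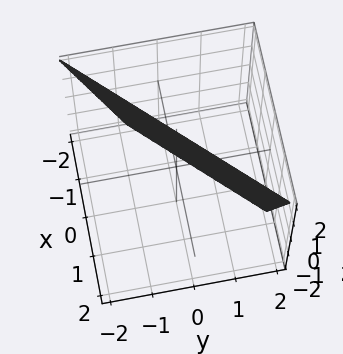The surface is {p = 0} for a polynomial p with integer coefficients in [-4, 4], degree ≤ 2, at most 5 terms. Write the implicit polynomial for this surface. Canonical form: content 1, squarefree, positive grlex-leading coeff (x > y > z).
3*x - 3*y - z + 2

1. The degree is 1 — the surface is flat (a plane).
2. Reading off the gridlines: one z-axis crossing is at z = 2.
3. Fitting integer coefficients to these (and the overall shape) gives p.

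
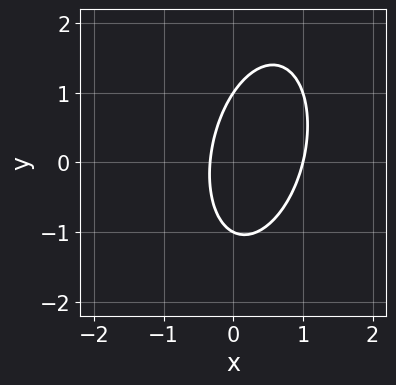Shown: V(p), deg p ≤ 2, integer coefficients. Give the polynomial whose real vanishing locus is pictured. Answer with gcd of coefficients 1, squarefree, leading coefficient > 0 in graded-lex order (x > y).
3*x^2 - x*y + y^2 - 2*x - 1

First, deg p = 2.
Then, against the integer gridlines: it meets the x-axis at x = 1 (among the integer gridlines); among the integer gridlines, it crosses the y-axis at y ∈ {-1, 1}.
Finally, matching integer coefficients to the picture gives p.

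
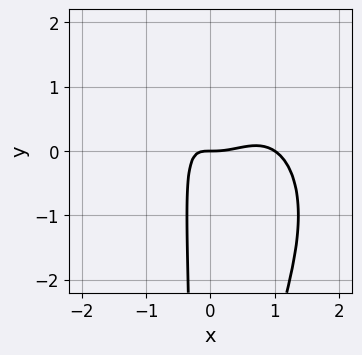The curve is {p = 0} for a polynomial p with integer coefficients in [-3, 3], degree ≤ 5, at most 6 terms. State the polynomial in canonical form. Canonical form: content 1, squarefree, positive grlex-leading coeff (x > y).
2*x^4 + x^2*y^2 - 2*x^3 + 2*x*y + y

deg p = 4. The shape is more complex than any degree-3 curve.
From the axis intercepts and sections: it crosses the y-axis at the gridline y = 0; the x-axis gridline crossings are at x ∈ {0, 1}.
These observations pin down the coefficients.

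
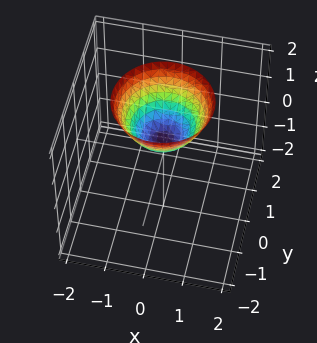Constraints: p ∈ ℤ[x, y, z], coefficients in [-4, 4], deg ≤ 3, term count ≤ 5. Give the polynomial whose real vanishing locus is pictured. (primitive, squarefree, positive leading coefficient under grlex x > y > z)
2*x^2 + 2*y^2 - 2*z + 1

deg p = 2. No degree-1 surface has this shape.
Symmetry: the surface is invariant under rotation about z: p = q(x² + y², z).
Checking where it meets the axes: a circular section at z = 1 has radius between 0 and 1; it misses every integer gridline on the y-axis; it misses every integer gridline on the x-axis.
Putting this together gives p.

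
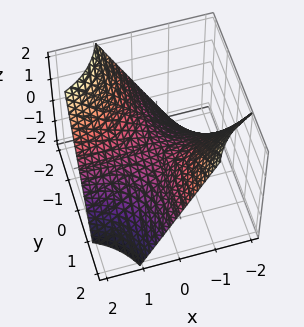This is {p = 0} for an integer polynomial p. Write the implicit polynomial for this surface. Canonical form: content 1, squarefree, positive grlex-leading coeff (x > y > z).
The degree is 2 — a saddle surface; a quadric.
Observable constraints: one z-axis crossing is at z = 0; every point of the x-axis in the box is on the surface; every point of the y-axis in the box is on the surface.
These observations pin down the coefficients.

x*y + z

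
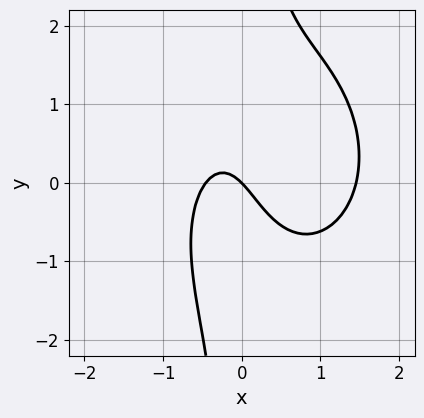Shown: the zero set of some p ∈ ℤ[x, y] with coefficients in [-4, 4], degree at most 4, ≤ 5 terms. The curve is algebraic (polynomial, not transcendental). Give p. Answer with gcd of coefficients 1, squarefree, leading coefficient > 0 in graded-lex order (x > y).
3*x^3 + 2*x*y^2 - 3*x^2 - 2*x - 2*y

Degree: no degree-2 curve has this shape, so deg p = 3.
Observable constraints: it crosses the y-axis at the gridline y = 0; it crosses the x-axis at the gridline x = 0.
Solving for integer coefficients yields p as stated.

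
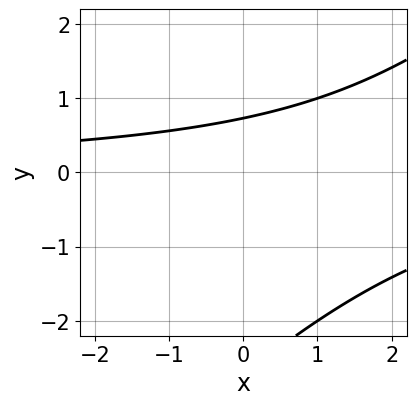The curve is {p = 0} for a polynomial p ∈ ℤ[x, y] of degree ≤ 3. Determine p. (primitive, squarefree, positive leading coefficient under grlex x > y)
Degree: a generic line meets the curve in up to 2 points, so deg p = 2.
Reading off the gridlines: it misses every integer gridline on the x-axis.
The integer polynomial consistent with all of this is the stated p.

x*y - y^2 - 2*y + 2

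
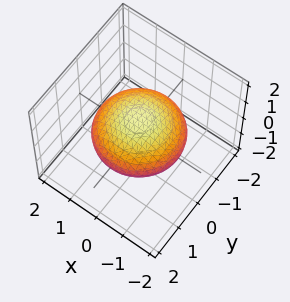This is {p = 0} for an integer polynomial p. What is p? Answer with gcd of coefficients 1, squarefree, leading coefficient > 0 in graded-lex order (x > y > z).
x^2 + y^2 + 3*z^2 - 2

1. Degree: no degree-1 surface has this shape, so deg p = 2.
2. Symmetry: the z-axis is an axis of rotation, so x and y enter only as x² + y².
3. From the axis intercepts and sections: a circular section at z = 0 has radius between 1 and 2.
4. Matching integer coefficients to the picture gives p.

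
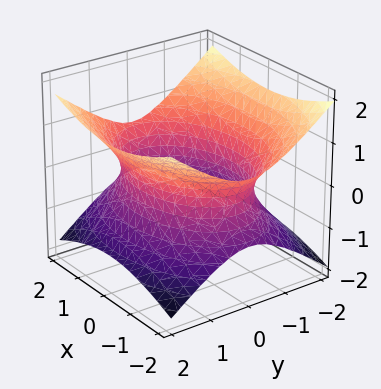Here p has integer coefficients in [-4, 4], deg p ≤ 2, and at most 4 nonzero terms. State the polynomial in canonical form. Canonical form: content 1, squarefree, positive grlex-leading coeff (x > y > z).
x^2 + 2*y^2 - 3*z^2 - 3

(a) Degree: one connected sheet with a waist; a quadric, so deg p = 2.
(b) Symmetries: mirror symmetry y ↦ −y ⇒ only even powers of y; the x ↦ −x reflection is a symmetry, so x appears only in even powers; mirror symmetry z ↦ −z ⇒ only even powers of z.
(c) Observable constraints: no z-intercept at any integer in the box.
(d) The integer polynomial consistent with all of this is the stated p.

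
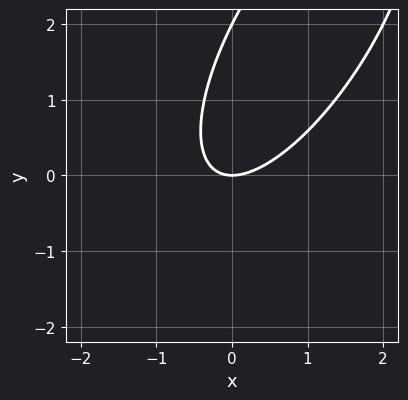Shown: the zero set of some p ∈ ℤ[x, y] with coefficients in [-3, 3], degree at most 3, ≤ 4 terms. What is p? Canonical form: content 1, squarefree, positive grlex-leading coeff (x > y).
1. The degree is 2 — the shape is more complex than any degree-1 curve.
2. From the axis intercepts and sections: one x-axis crossing is at x = 0; among the integer gridlines, it crosses the y-axis at y ∈ {0, 2}.
3. Assembling these constraints gives the stated polynomial.

2*x^2 - 2*x*y + y^2 - 2*y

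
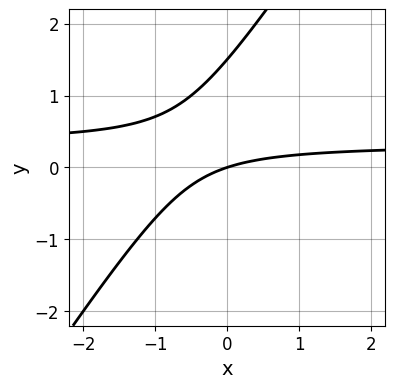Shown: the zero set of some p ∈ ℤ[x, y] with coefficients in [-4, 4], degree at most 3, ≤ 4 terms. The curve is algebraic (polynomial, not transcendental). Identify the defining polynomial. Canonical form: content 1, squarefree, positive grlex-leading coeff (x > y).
3*x*y - 2*y^2 - x + 3*y

1. Degree: the shape is more complex than any degree-1 curve, so deg p = 2.
2. Against the integer gridlines: it meets the x-axis at x = 0 (among the integer gridlines); it meets the y-axis at y = 0 (among the integer gridlines).
3. Putting this together gives p.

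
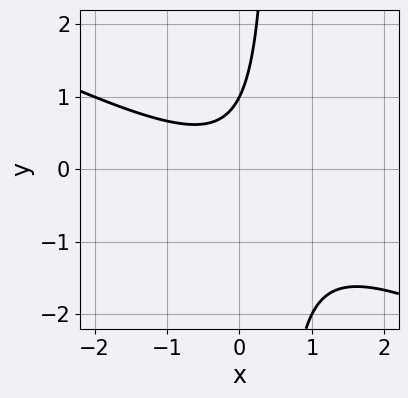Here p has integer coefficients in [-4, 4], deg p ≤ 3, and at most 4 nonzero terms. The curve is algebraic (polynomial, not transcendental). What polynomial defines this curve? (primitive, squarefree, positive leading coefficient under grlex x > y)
x^2 + 2*x*y - y + 1

deg p = 2. No degree-1 curve has this shape.
From the visible intercepts: no x-intercept at any integer in the box; one y-axis crossing is at y = 1.
Putting this together gives p.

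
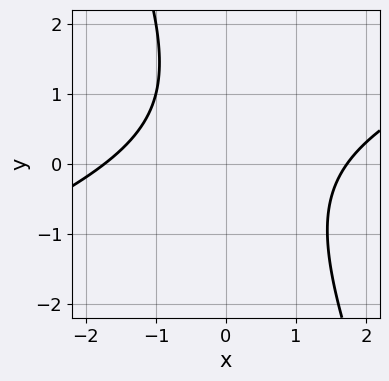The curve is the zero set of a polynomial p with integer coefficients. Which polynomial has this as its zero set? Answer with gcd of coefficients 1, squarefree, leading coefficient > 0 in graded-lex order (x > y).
Degree: the shape is more complex than any degree-1 curve, so deg p = 2.
Against the integer gridlines: the curve avoids every integer y-axis point in the box.
Together with the visible shape, these determine p as stated.

x^2 - 2*x*y - y^2 + y - 3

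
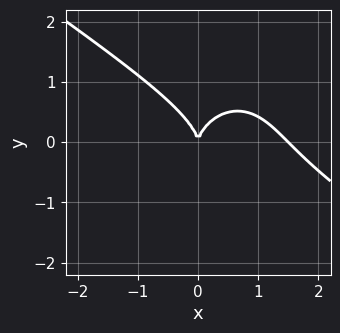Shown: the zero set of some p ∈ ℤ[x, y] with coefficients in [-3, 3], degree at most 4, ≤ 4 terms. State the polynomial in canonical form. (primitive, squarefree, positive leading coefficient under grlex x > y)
First, degree: the shape is more complex than any degree-2 curve, so deg p = 3.
Next, against the integer gridlines: it crosses the x-axis at the gridline x = 0; it crosses the y-axis at the gridline y = 0.
Finally, putting this together gives p.

2*x^3 + 2*x^2*y + 2*y^3 - 3*x^2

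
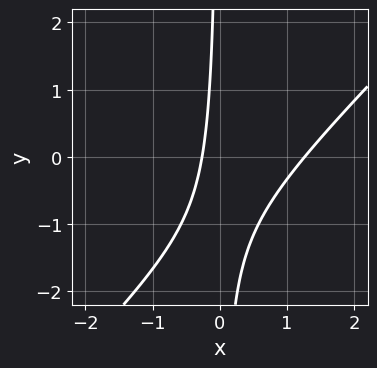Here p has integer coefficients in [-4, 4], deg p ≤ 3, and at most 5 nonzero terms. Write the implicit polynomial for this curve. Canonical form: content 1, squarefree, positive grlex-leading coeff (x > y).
3*x^2 - 3*x*y - 3*x - 1

1. deg p = 2. The shape is more complex than any degree-1 curve.
2. Reading off the gridlines: no y-intercept at any integer in the box.
3. Matching integer coefficients to the picture gives p.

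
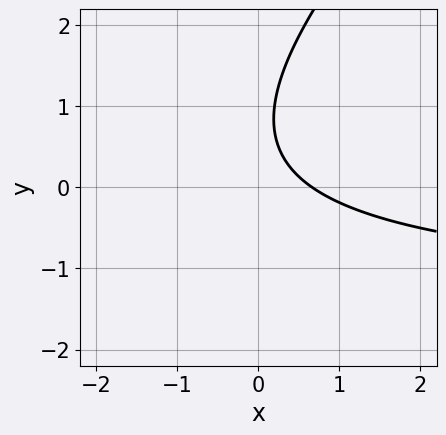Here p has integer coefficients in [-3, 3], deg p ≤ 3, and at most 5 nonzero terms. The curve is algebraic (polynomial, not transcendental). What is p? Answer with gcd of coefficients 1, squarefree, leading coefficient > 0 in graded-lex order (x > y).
2*x*y - 2*y^2 + 3*x + 3*y - 2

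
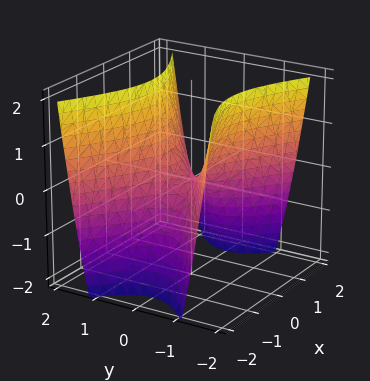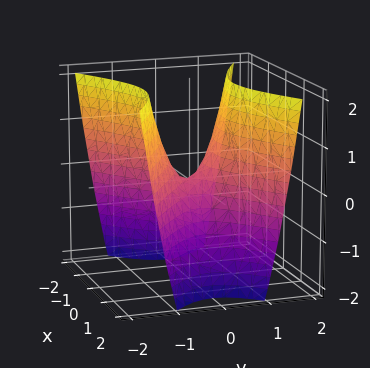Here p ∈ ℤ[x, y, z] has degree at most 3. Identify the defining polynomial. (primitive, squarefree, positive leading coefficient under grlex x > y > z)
deg p = 2. A hyperbolic paraboloid; a quadric.
Symmetries: the y ↦ −y reflection is a symmetry, so y appears only in even powers; it's symmetric under x → −x, forcing even powers of x.
Reading off the gridlines: it meets the y-axis at y = 0 (among the integer gridlines); it meets the x-axis at x = 0 (among the integer gridlines); one z-axis crossing is at z = 0.
Assembling these constraints gives the stated polynomial.

x^2 - 2*y^2 + z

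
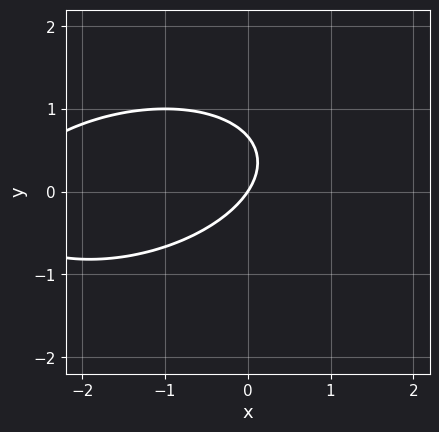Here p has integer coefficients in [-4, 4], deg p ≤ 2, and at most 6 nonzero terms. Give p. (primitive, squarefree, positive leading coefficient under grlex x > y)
deg p = 2.
Checking where it meets the axes: it meets the y-axis at y = 0 (among the integer gridlines); one x-axis crossing is at x = 0.
Fitting integer coefficients to these (and the overall shape) gives p.

x^2 - x*y + 3*y^2 + 3*x - 2*y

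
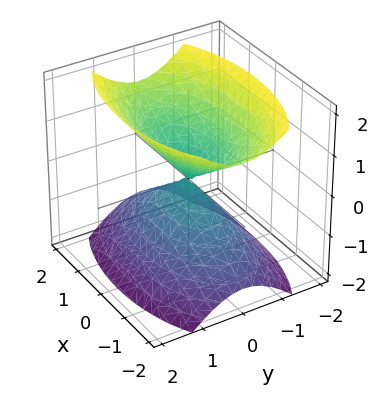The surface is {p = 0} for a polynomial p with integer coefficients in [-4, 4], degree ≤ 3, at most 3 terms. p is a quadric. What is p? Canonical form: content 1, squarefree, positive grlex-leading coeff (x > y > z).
(a) The picture has 2 separate pieces. They look like related sheets of one shape, so recover p as a whole.
(b) Degree: a double cone through the origin; a quadric, so deg p = 2.
(c) Symmetries: the z ↦ −z reflection is a symmetry, so z appears only in even powers; the y ↦ −y reflection is a symmetry, so y appears only in even powers; it's symmetric under x → −x, forcing even powers of x.
(d) Against the integer gridlines: one z-axis crossing is at z = 0; it crosses the y-axis at the gridline y = 0; it meets the x-axis at x = 0 (among the integer gridlines).
(e) Fitting integer coefficients to these (and the overall shape) gives p.

x^2 + 3*y^2 - 2*z^2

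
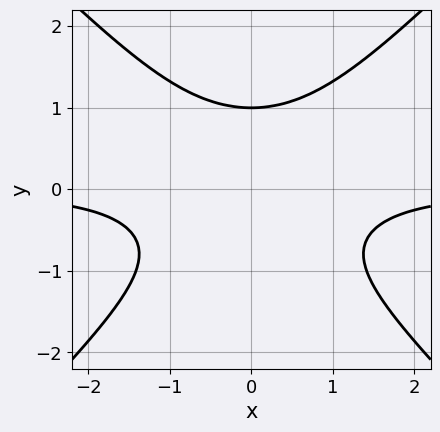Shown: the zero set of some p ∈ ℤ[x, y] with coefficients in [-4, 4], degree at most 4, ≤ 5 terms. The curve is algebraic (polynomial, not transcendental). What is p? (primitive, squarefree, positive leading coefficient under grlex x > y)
(a) Degree: the shape is more complex than any degree-2 curve, so deg p = 3.
(b) Symmetries: it's symmetric under x → −x, forcing even powers of x.
(c) Against the integer gridlines: no x-intercept at any integer in the box; one y-axis crossing is at y = 1.
(d) Putting this together gives p.

x^2*y - y^3 + 1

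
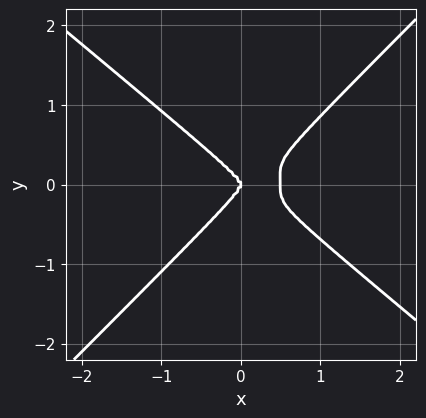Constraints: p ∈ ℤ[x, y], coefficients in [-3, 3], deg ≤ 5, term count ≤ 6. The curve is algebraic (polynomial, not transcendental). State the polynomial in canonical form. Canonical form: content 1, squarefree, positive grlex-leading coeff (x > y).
2*x^4 + x*y^3 - 3*y^4 - x^3

The degree is 4 — a generic line meets the curve in up to 4 points.
From the axis intercepts and sections: one x-axis crossing is at x = 0; one y-axis crossing is at y = 0.
Matching integer coefficients to the picture gives p.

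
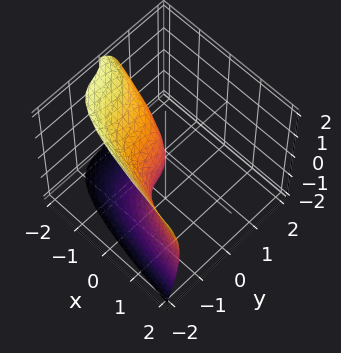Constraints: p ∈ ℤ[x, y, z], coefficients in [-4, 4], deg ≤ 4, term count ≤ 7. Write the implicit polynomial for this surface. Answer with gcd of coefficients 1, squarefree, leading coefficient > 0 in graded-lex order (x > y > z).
1. deg p = 3. No degree-2 surface has this shape.
2. Reading off the gridlines: one y-axis crossing is at y = 0; one x-axis crossing is at x = 0; one z-axis crossing is at z = 0.
3. Putting this together gives p.

2*y^3 + 3*y^2 + z^2 + 2*x + 2*y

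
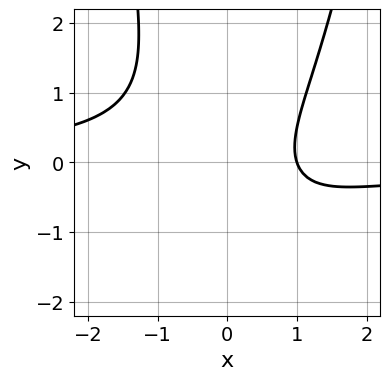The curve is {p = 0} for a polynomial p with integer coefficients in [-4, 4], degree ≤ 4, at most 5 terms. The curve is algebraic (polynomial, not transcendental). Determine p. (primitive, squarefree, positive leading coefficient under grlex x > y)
3*x^2*y - 2*x*y - 2*y^2 + 3*x - 3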